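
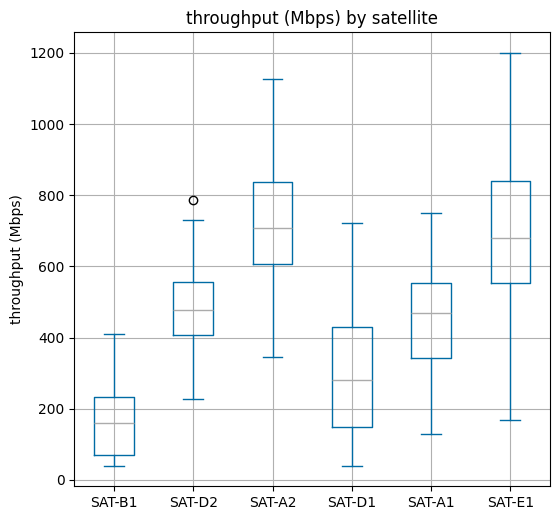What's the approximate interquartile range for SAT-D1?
Q3 ≈ 400, Q1 ≈ 100; IQR ≈ 300.

≈ 300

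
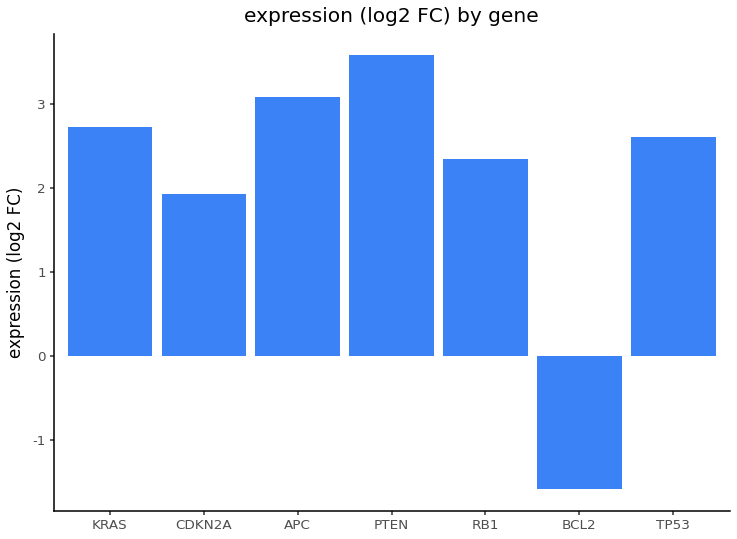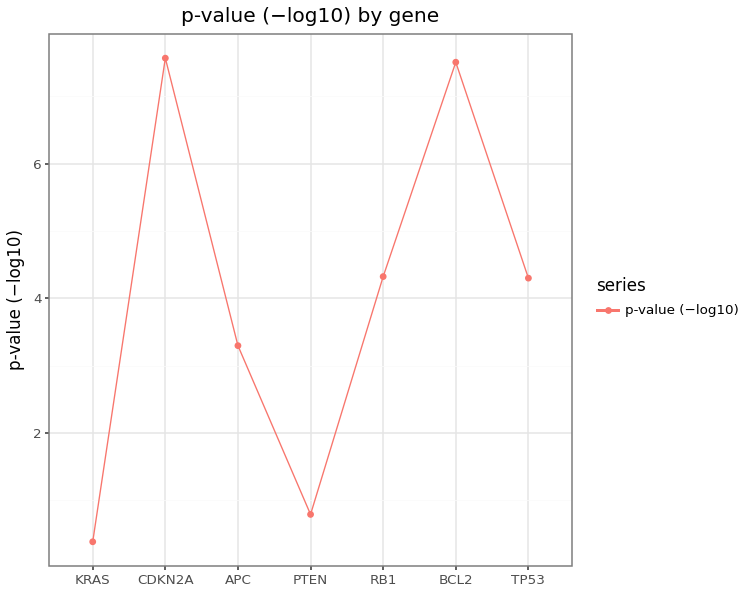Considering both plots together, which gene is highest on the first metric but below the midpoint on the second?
Chart 2 median p-value (−log10) ≈ 4; below-median genes: KRAS, APC, PTEN. Among those, PTEN has the highest expression (log2 FC) (≈ 3.5).

PTEN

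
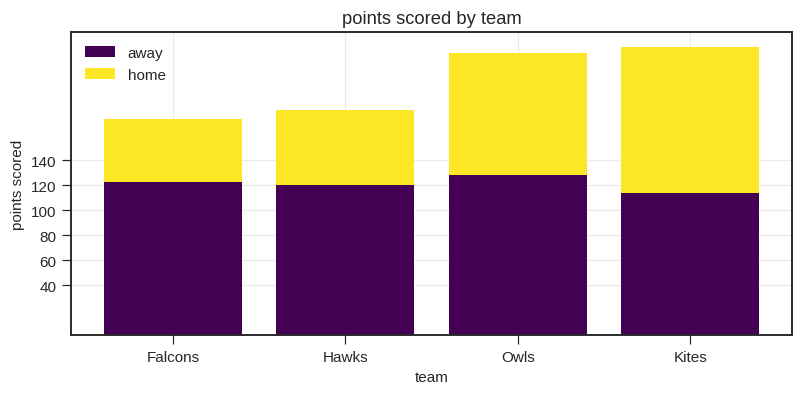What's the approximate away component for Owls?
≈ 120

away top ≈ 120, bottom ≈ 0; segment ≈ 120.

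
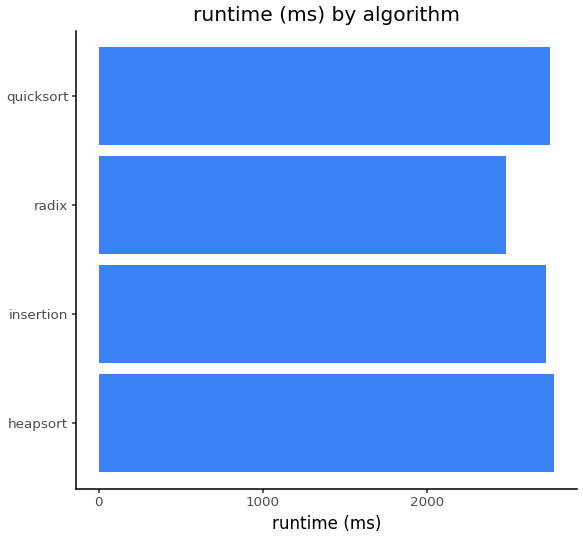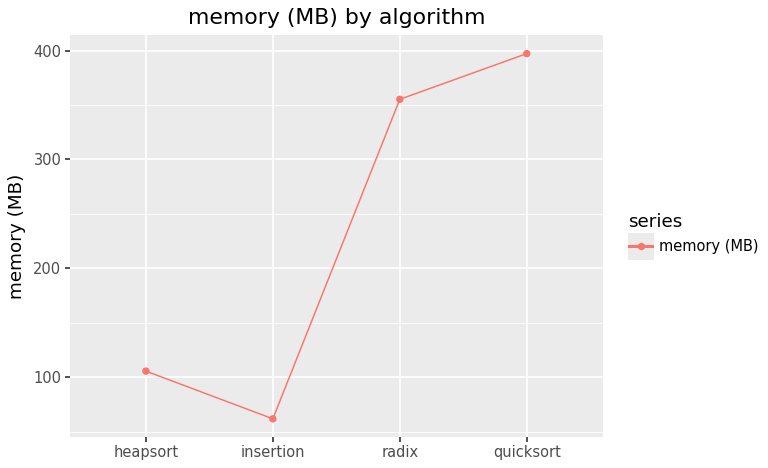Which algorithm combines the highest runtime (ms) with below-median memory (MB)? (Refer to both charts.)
heapsort

Chart 2 median memory (MB) ≈ 250; below-median algorithms: heapsort, insertion. Among those, heapsort has the highest runtime (ms) (≈ 3000).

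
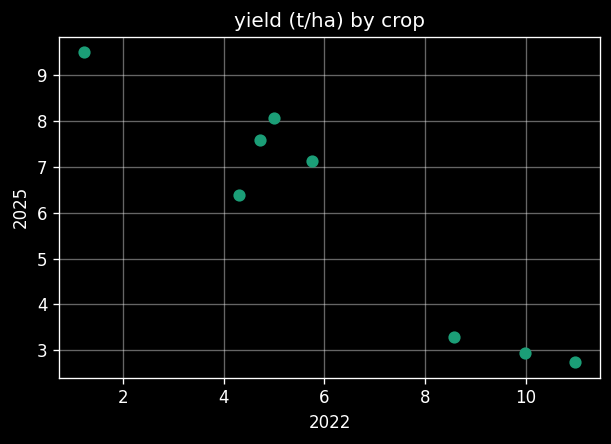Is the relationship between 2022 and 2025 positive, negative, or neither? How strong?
Points are negatively correlated; strong (|r| ≈ 1.0).

negative, strong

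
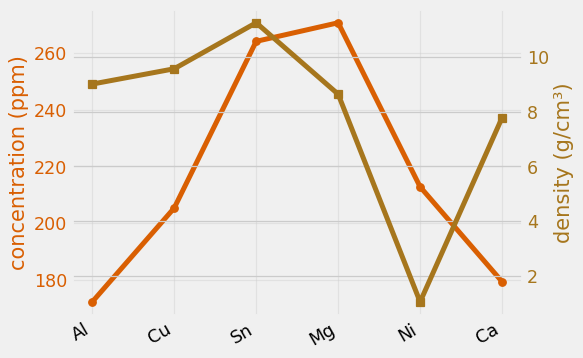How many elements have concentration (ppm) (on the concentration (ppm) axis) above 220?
2

Above 220: Sn, Mg.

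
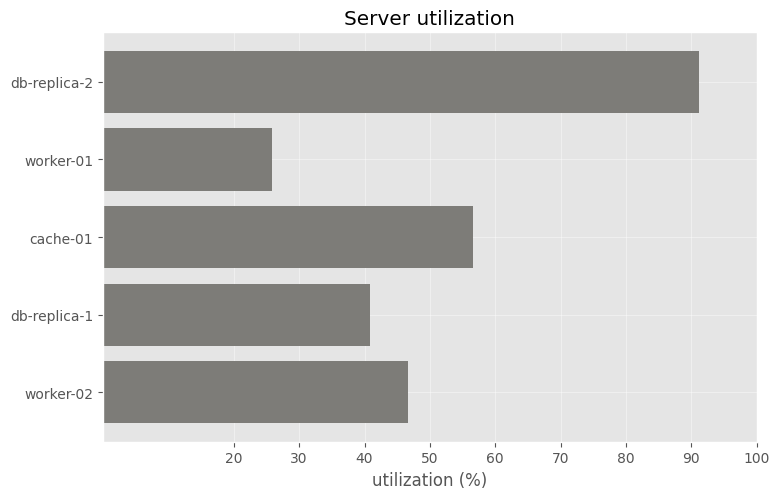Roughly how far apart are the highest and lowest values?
Max db-replica-2 ≈ 90, min worker-01 ≈ 30; range ≈ 60.

≈ 60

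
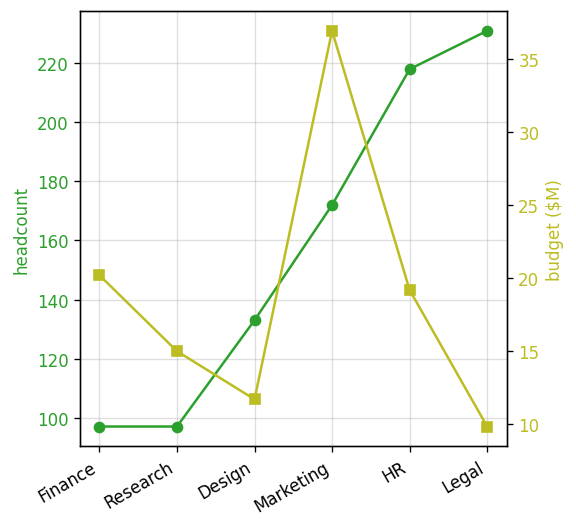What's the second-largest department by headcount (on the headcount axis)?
HR

Top 3 (on the headcount axis): Legal ≈ 240, HR ≈ 220, Marketing ≈ 180.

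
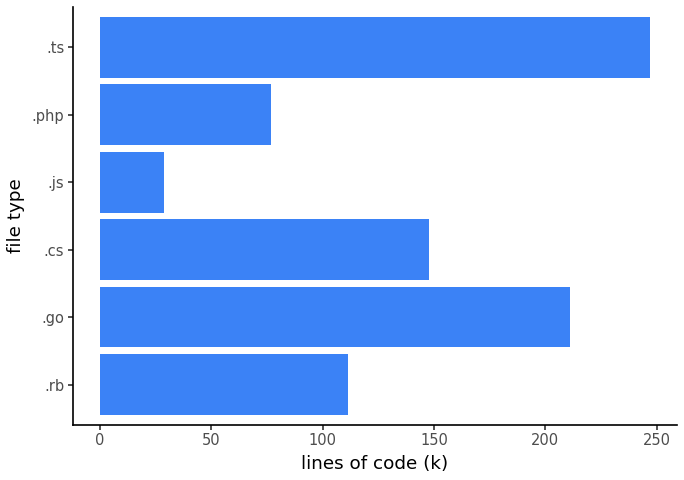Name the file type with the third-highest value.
.cs

Top 4: .ts ≈ 250, .go ≈ 200, .cs ≈ 150, .rb ≈ 100.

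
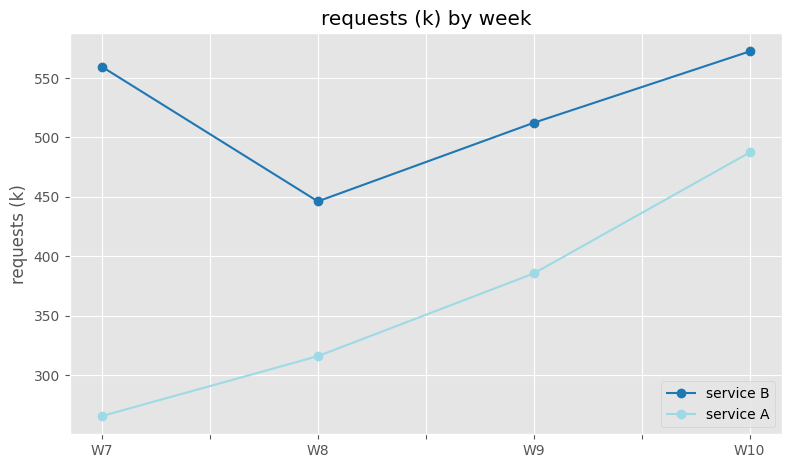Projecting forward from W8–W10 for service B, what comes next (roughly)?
Last three: 450, 500, 550 → slope ≈ 50/step → next ≈ 600.

≈ 600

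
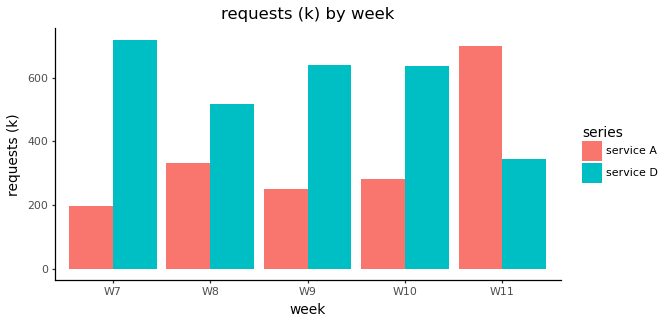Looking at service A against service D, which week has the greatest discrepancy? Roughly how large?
W7: service A ≈ 200, service D ≈ 700 → gap ≈ 500. Next-largest (W9) is only ≈ 300.

W7, ≈ 500 k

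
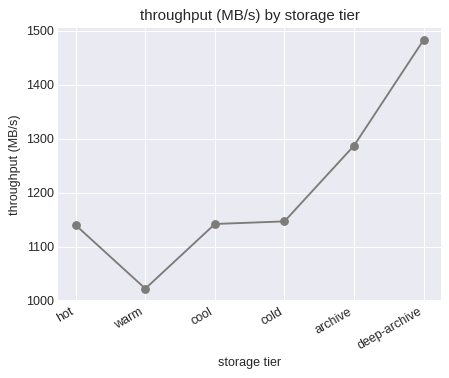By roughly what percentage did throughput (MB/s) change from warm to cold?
≈ +15%

warm ≈ 1000, cold ≈ 1150; (1150 − 1000) / 1000 ≈ +15%.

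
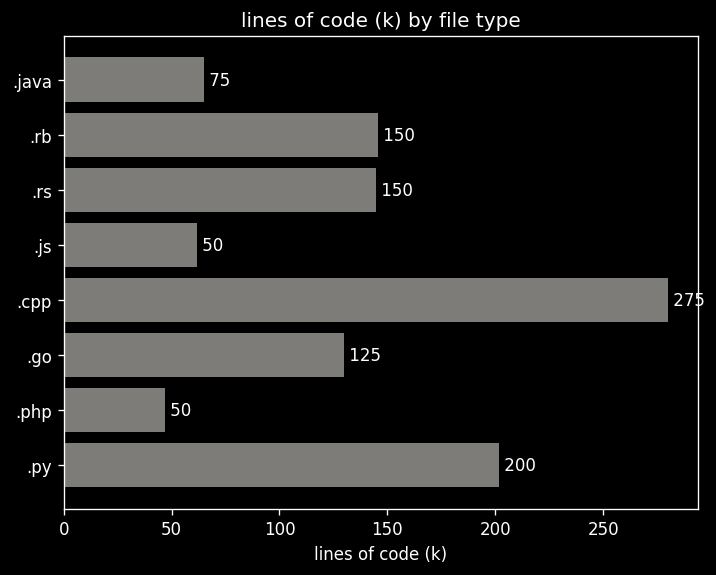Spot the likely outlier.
.cpp

.cpp ≈ 275; the rest sit between ≈ 50 and ≈ 200.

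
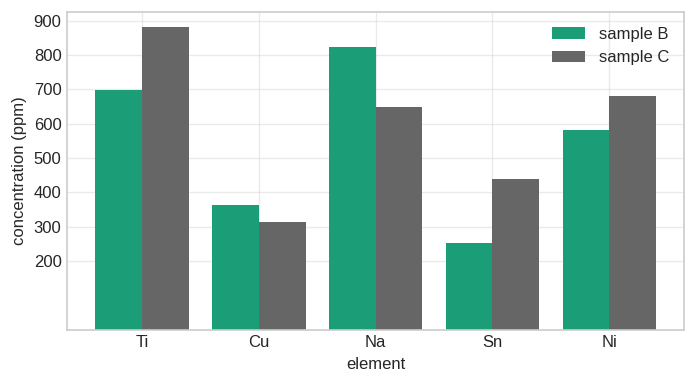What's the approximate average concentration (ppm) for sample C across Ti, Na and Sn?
≈ 633

(900 + 600 + 400) / 3 ≈ 633.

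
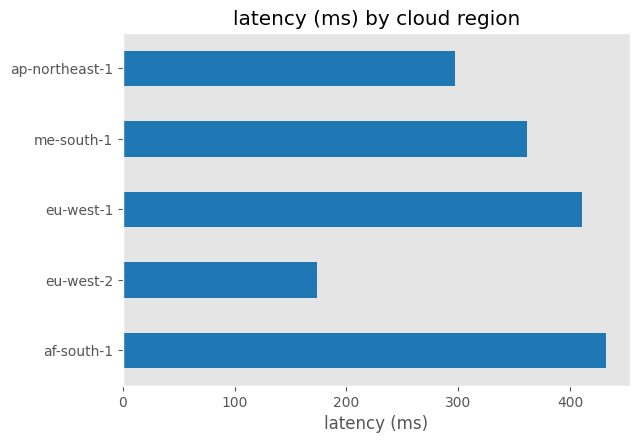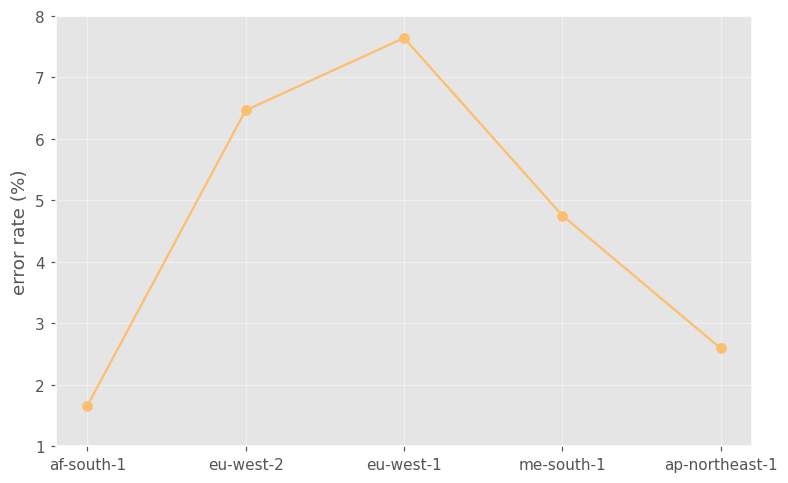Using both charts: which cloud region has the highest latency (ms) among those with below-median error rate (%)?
af-south-1

Chart 2 median error rate (%) ≈ 5; below-median cloud regions: af-south-1, ap-northeast-1. Among those, af-south-1 has the highest latency (ms) (≈ 450).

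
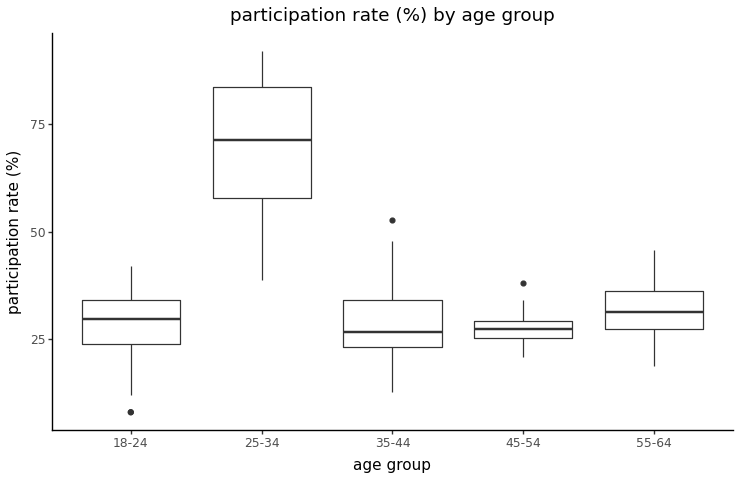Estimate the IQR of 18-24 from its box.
≈ 10

Q3 ≈ 35, Q1 ≈ 25; IQR ≈ 10.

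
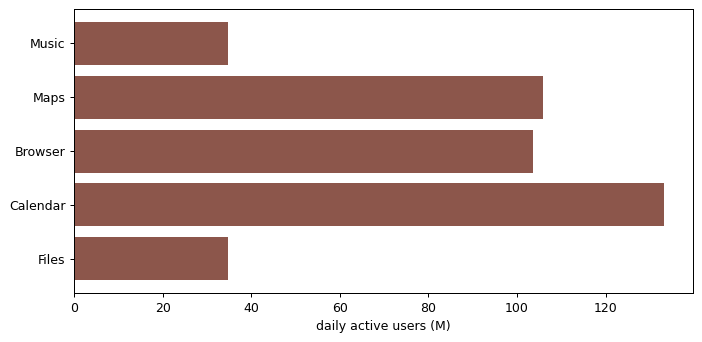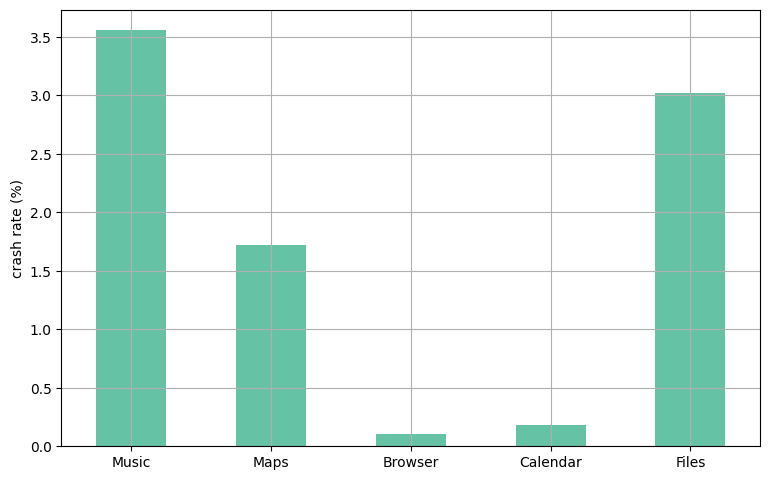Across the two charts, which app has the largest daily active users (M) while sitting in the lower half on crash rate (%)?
Calendar

Chart 2 median crash rate (%) ≈ 1.5; below-median apps: Browser, Calendar. Among those, Calendar has the highest daily active users (M) (≈ 140).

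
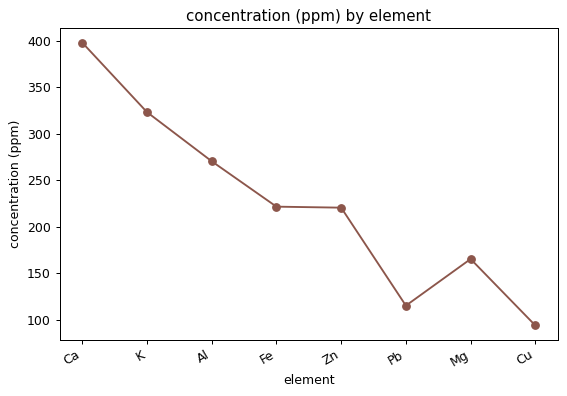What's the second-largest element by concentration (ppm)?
Top 3: Ca ≈ 400, K ≈ 300, Al ≈ 250.

K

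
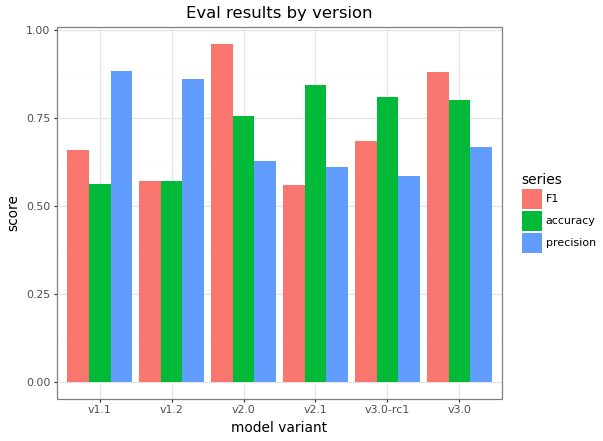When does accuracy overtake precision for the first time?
v1.2: accuracy ≈ 0.6 vs precision ≈ 0.9 (not yet); v2.0: accuracy ≈ 0.8 vs precision ≈ 0.6 (first crossover).

v2.0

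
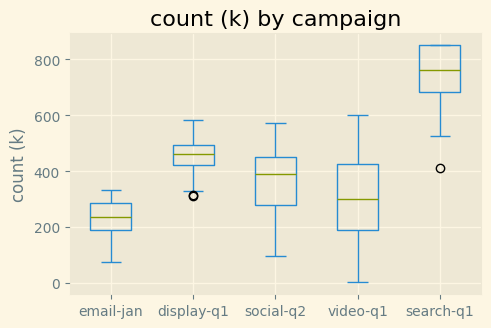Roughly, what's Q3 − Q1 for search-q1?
Q3 ≈ 850, Q1 ≈ 700; IQR ≈ 150.

≈ 150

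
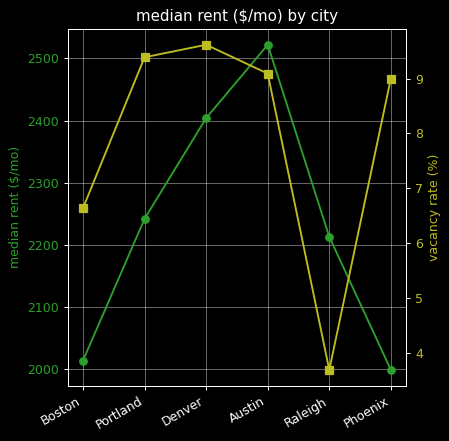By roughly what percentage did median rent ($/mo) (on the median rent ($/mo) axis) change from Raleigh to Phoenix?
≈ -9.1%

Raleigh ≈ 2200, Phoenix ≈ 2000; (2000 − 2200) / 2200 ≈ -9.1%.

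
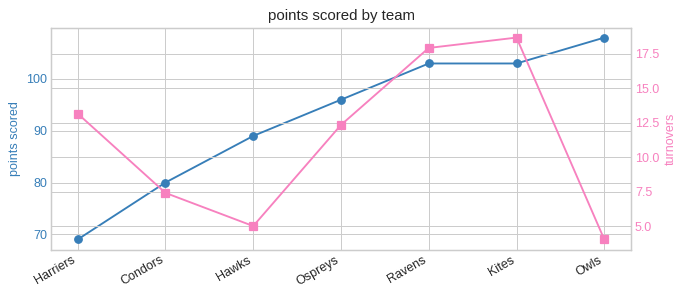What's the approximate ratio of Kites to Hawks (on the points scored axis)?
Kites ≈ 105, Hawks ≈ 90; 105/90 ≈ 1.17.

≈ 1.17×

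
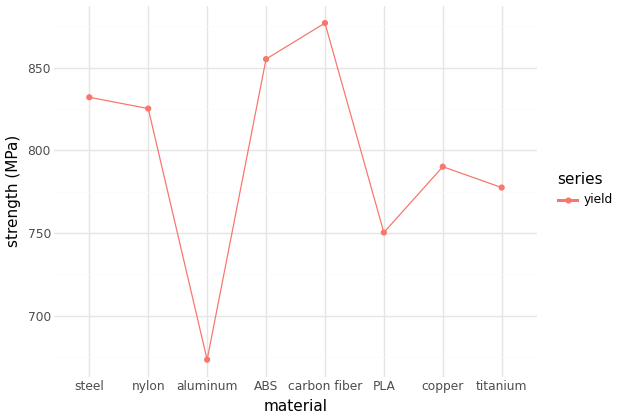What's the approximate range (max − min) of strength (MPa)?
Max carbon fiber ≈ 880, min aluminum ≈ 680; range ≈ 200.

≈ 200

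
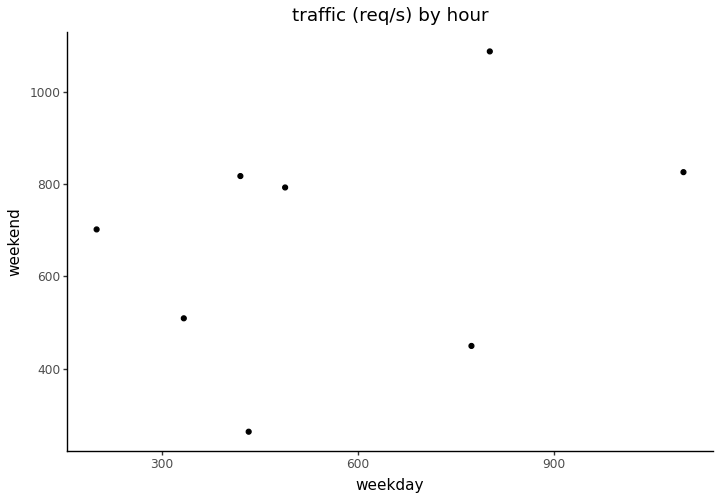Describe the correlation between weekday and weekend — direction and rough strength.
positive, weak

Points are positively correlated; weak (|r| ≈ 0.3).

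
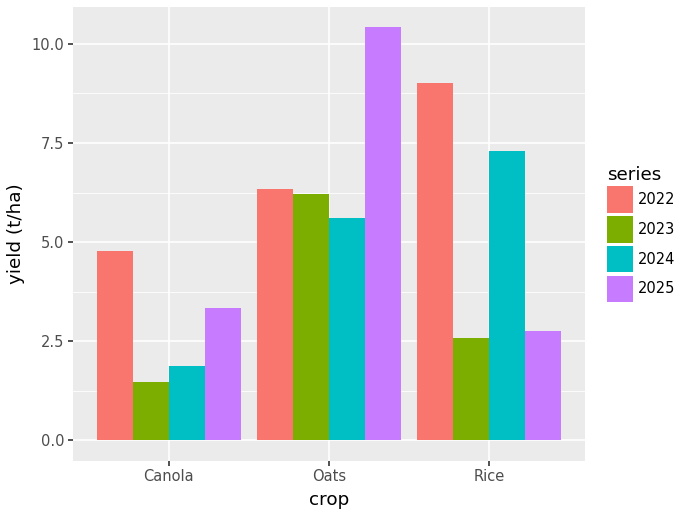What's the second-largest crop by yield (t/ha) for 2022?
Top 3 for 2022: Rice ≈ 9, Oats ≈ 6, Canola ≈ 5.

Oats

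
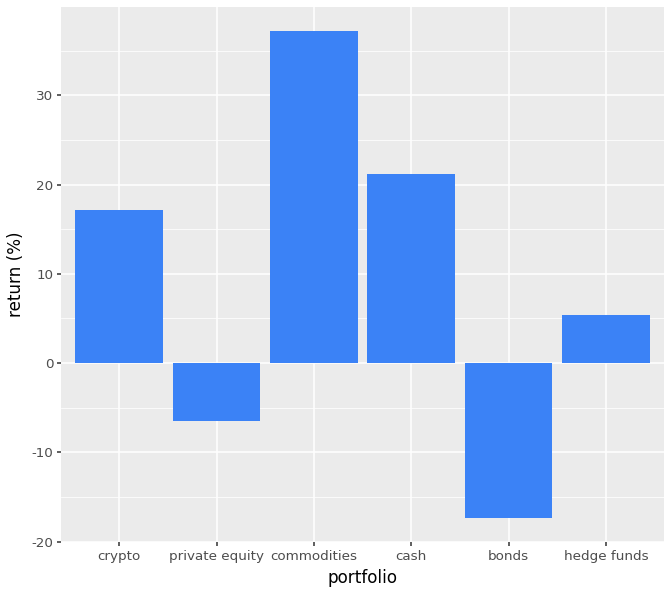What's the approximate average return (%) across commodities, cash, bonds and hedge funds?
(35 + 20 + -15 + 5) / 4 ≈ 11.

≈ 11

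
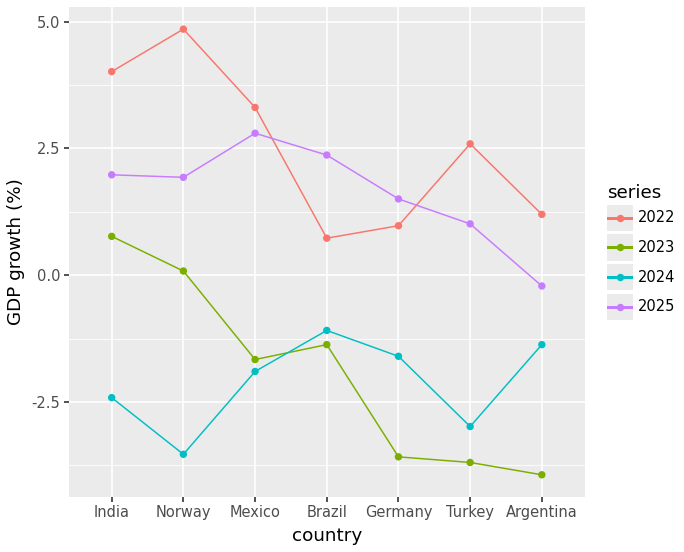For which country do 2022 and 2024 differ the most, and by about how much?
Norway: 2022 ≈ 5, 2024 ≈ -4 → gap ≈ 9. Next-largest (India) is only ≈ 6.

Norway, ≈ 9 %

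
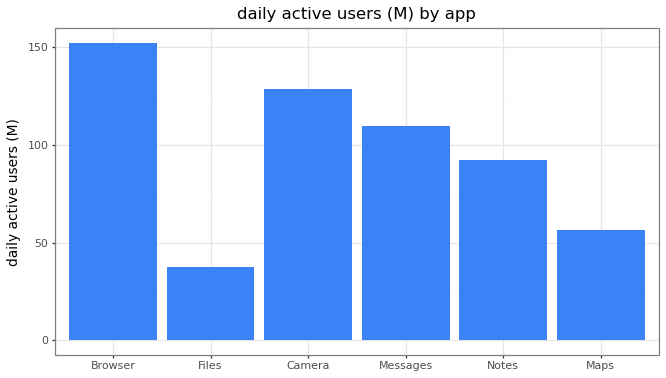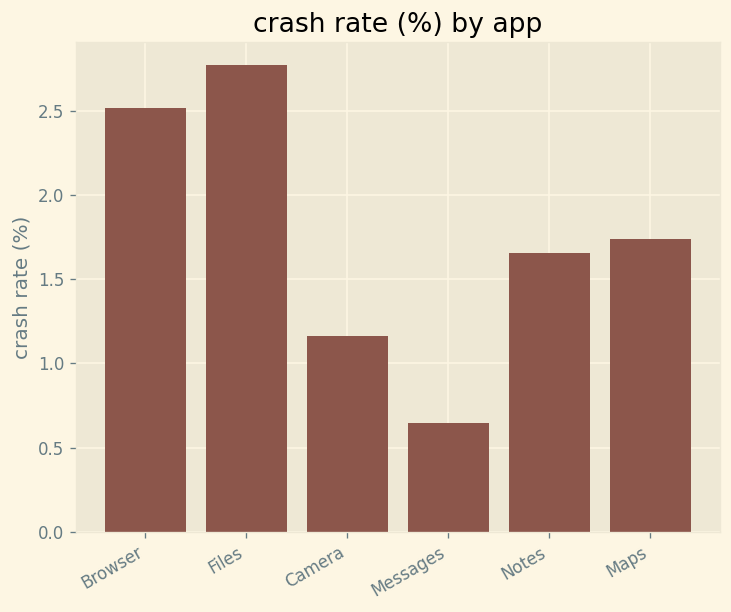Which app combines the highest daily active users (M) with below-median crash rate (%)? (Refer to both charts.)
Camera

Chart 2 median crash rate (%) ≈ 1.5; below-median apps: Camera, Messages, Notes. Among those, Camera has the highest daily active users (M) (≈ 120).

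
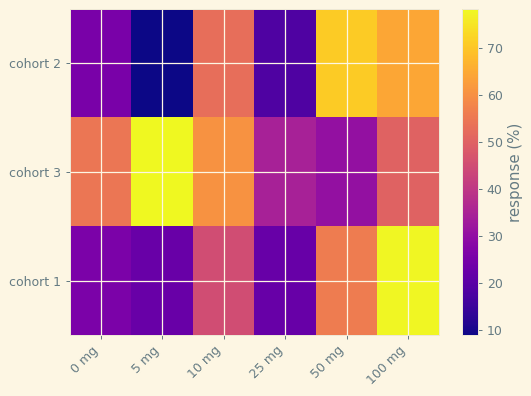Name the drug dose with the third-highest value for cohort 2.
Top 4 for cohort 2: 50 mg ≈ 70, 100 mg ≈ 60, 10 mg ≈ 50, 0 mg ≈ 30.

10 mg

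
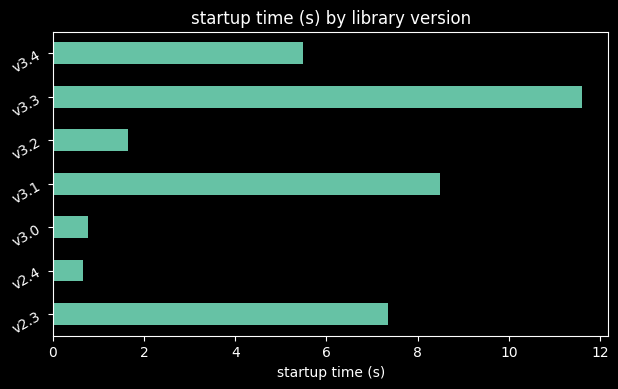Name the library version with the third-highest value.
Top 4: v3.3 ≈ 12, v3.1 ≈ 8, v2.3 ≈ 7, v3.4 ≈ 5.

v2.3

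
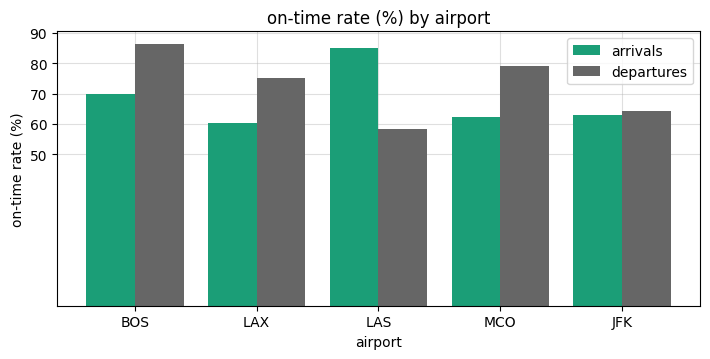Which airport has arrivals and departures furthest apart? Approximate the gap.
LAS: arrivals ≈ 90, departures ≈ 60 → gap ≈ 30. Next-largest (MCO) is only ≈ 20.

LAS, ≈ 30 %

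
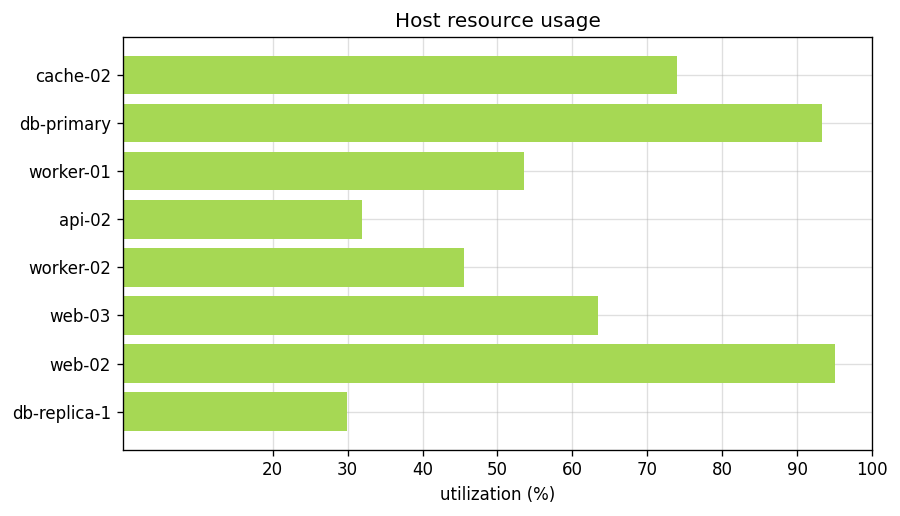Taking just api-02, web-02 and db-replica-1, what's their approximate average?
≈ 50

(30 + 90 + 30) / 3 ≈ 50.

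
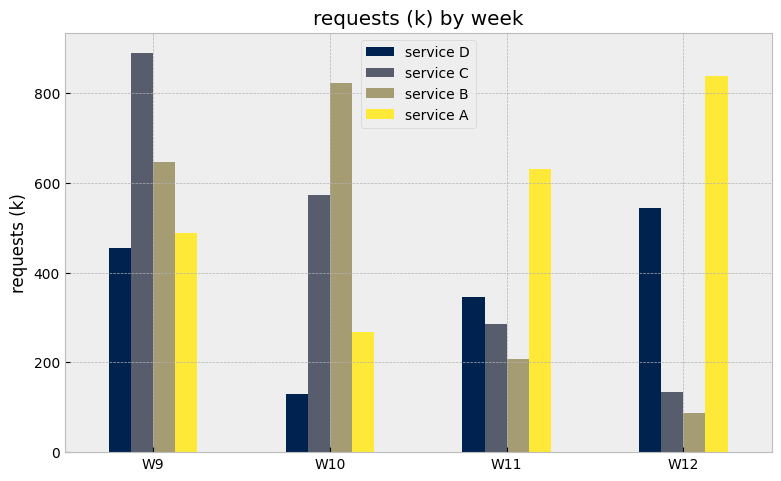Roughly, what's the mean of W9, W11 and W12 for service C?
(900 + 300 + 100) / 3 ≈ 433.

≈ 433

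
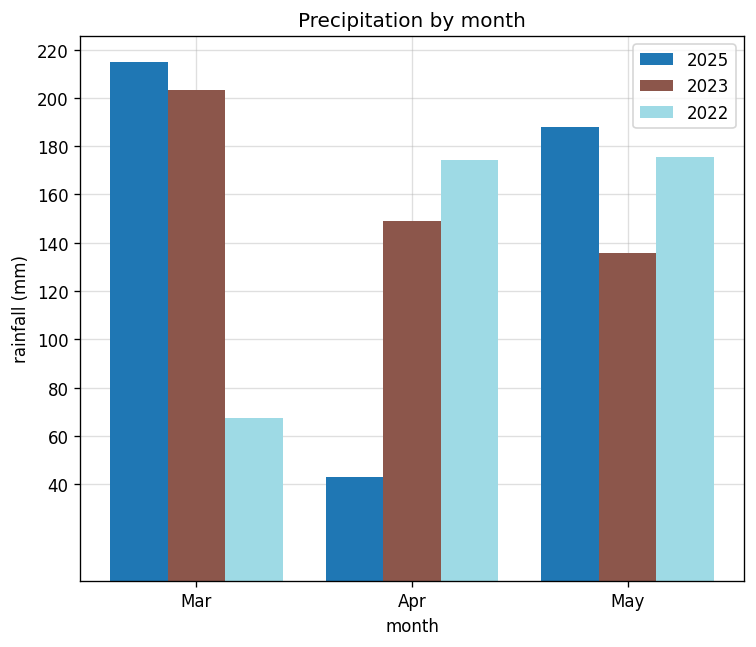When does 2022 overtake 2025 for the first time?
Apr

Mar: 2022 ≈ 60 vs 2025 ≈ 220 (not yet); Apr: 2022 ≈ 180 vs 2025 ≈ 40 (first crossover).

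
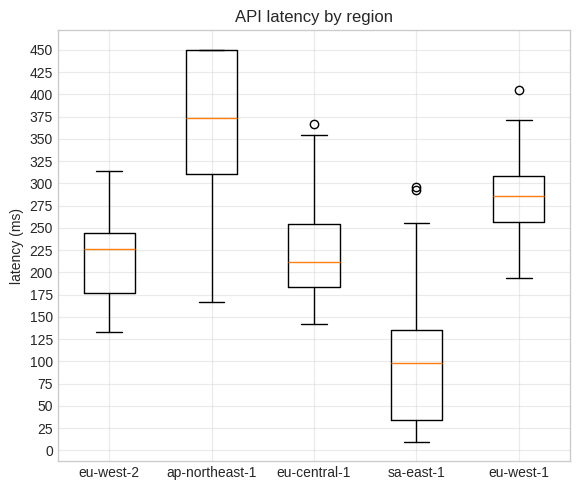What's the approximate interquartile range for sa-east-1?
≈ 100

Q3 ≈ 125, Q1 ≈ 25; IQR ≈ 100.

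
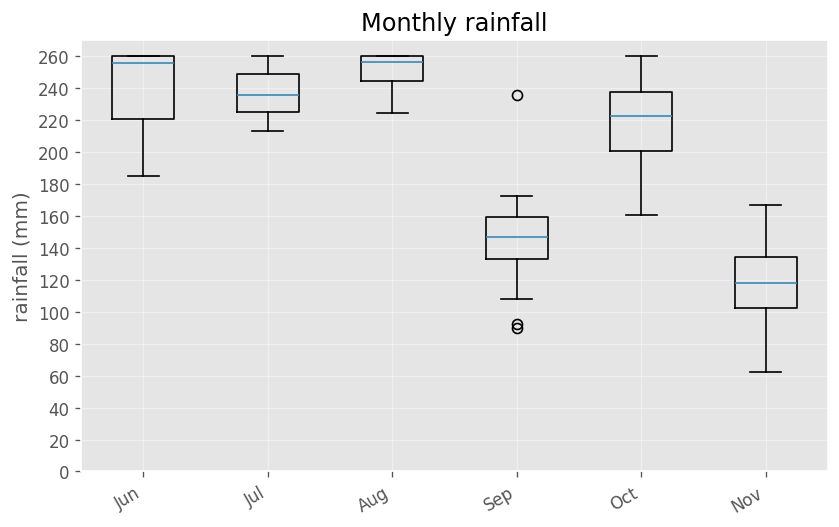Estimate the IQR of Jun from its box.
Q3 ≈ 260, Q1 ≈ 220; IQR ≈ 40.

≈ 40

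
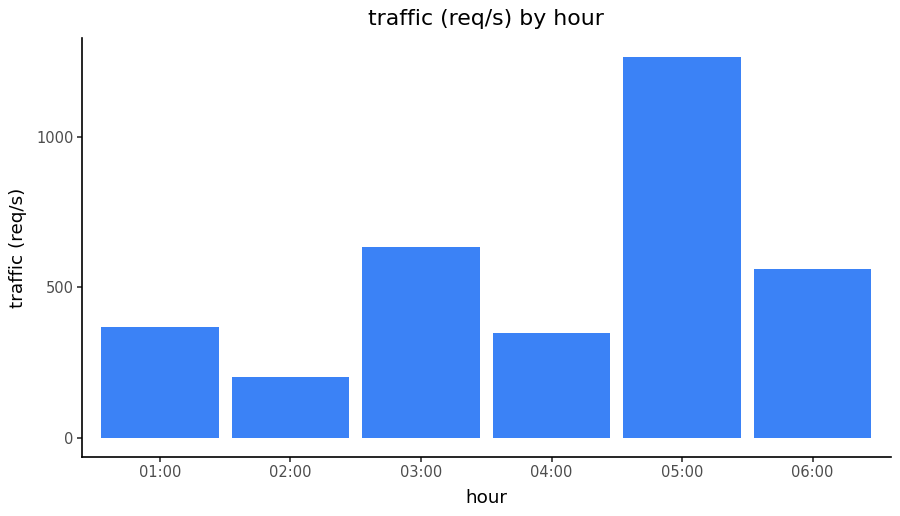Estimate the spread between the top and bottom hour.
≈ 1000

Max 05:00 ≈ 1200, min 02:00 ≈ 200; range ≈ 1000.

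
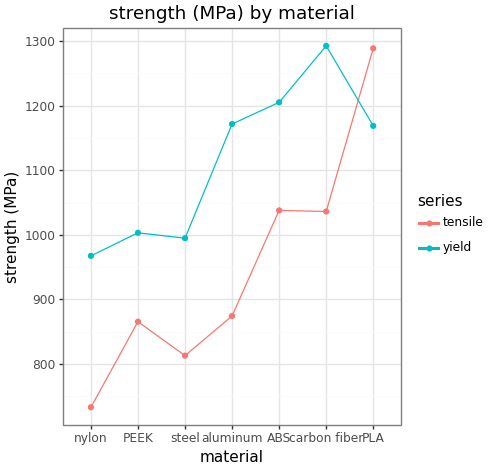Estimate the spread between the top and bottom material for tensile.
≈ 550

Max PLA ≈ 1300, min nylon ≈ 750; range ≈ 550.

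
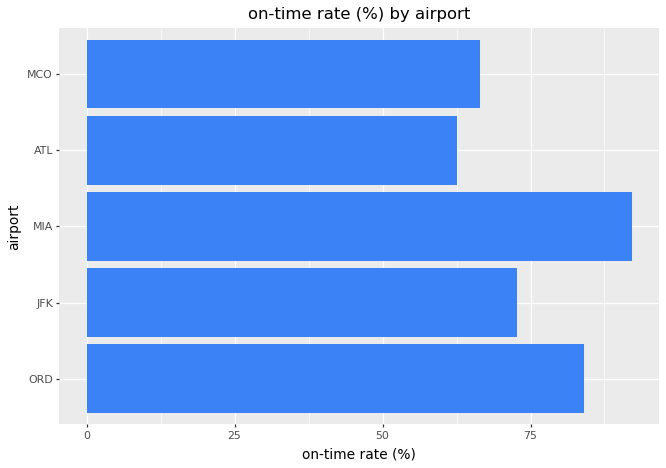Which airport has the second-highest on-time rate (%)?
ORD

Top 3: MIA ≈ 90, ORD ≈ 80, JFK ≈ 70.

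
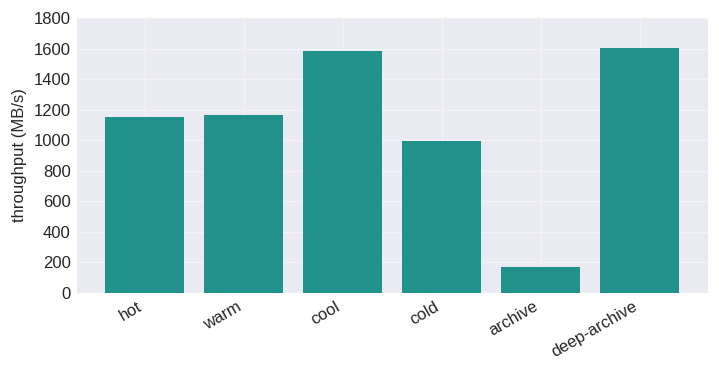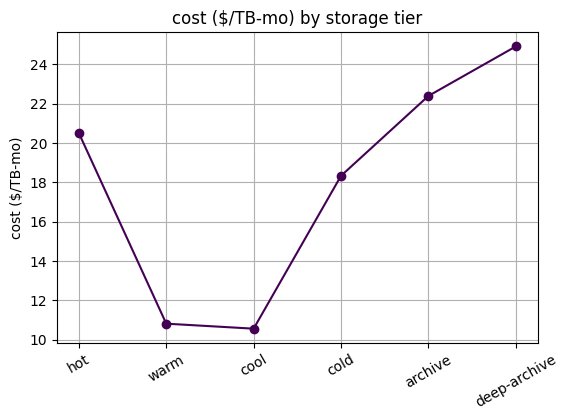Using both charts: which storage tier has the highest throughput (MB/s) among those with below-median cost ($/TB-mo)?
Chart 2 median cost ($/TB-mo) ≈ 20; below-median storage tiers: warm, cool, cold. Among those, cool has the highest throughput (MB/s) (≈ 1600).

cool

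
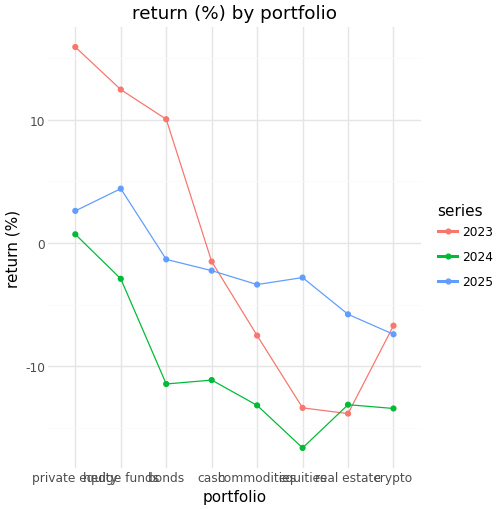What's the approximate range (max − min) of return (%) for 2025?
Max hedge funds ≈ 5, min crypto ≈ -5; range ≈ 10.

≈ 10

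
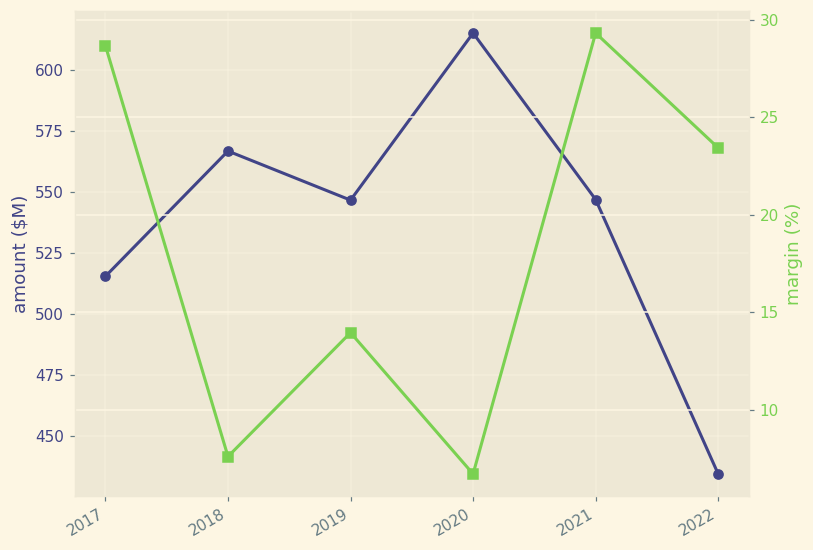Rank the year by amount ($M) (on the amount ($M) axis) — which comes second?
Top 3 (on the amount ($M) axis): 2020 ≈ 620, 2018 ≈ 560, 2021 ≈ 540.

2018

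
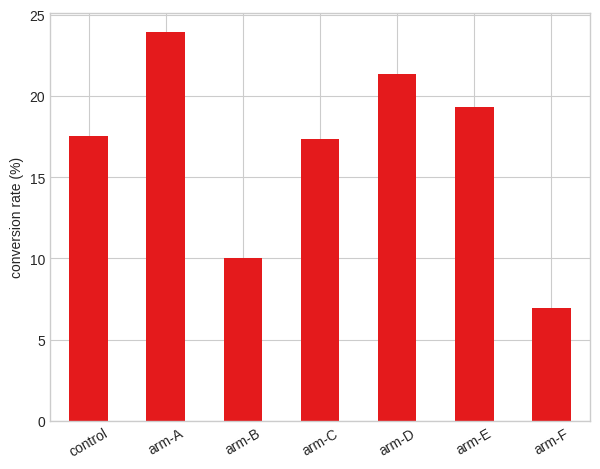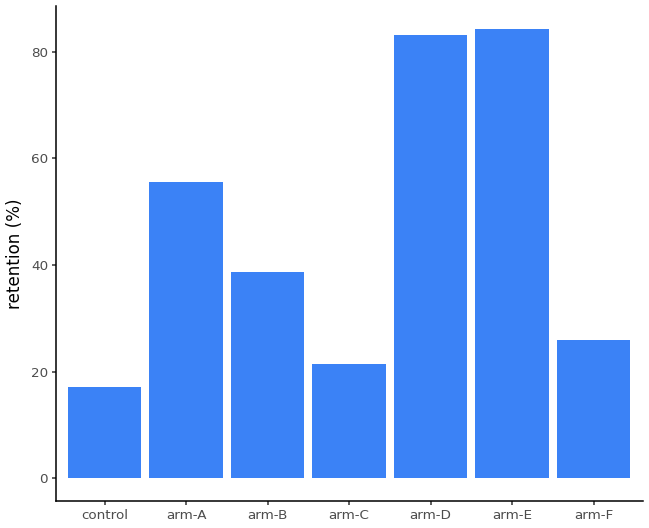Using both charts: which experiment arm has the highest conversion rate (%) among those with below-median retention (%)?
Chart 2 median retention (%) ≈ 40; below-median experiment arms: control, arm-C, arm-F. Among those, control has the highest conversion rate (%) (≈ 20).

control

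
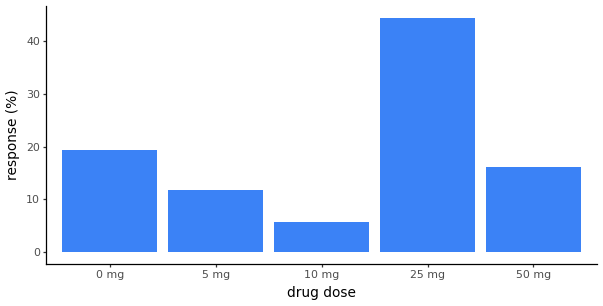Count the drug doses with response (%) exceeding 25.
1

Above 25: 25 mg.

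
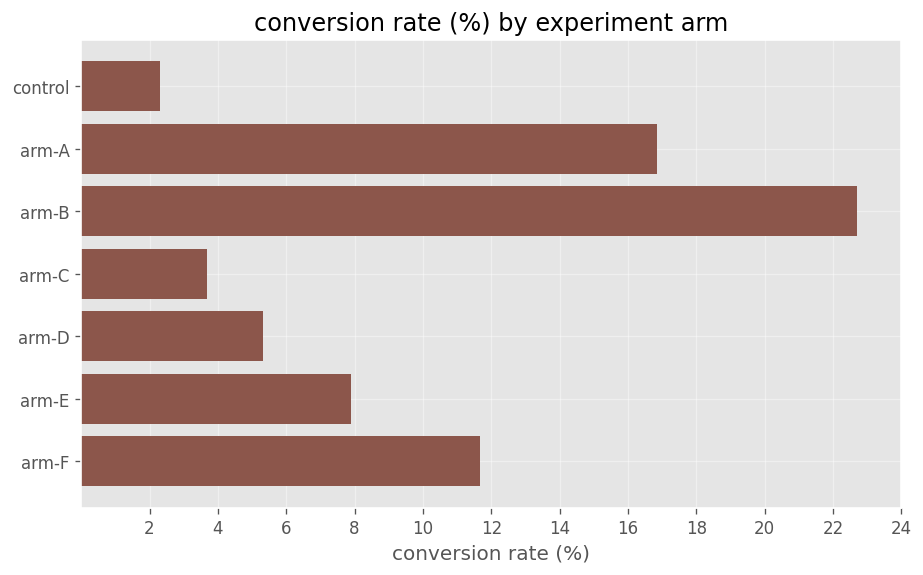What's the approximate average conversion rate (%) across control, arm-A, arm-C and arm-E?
(2 + 16 + 4 + 8) / 4 ≈ 8.

≈ 8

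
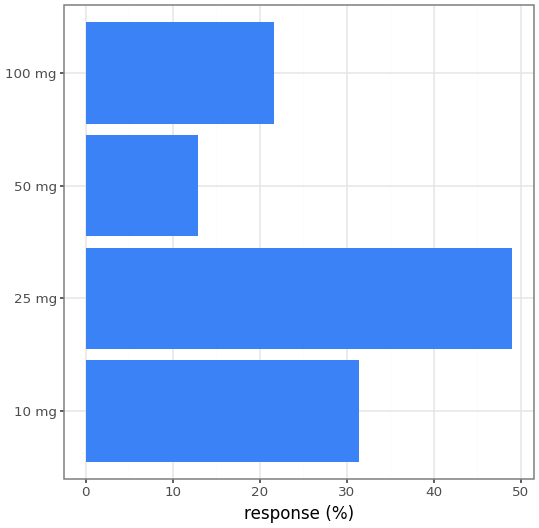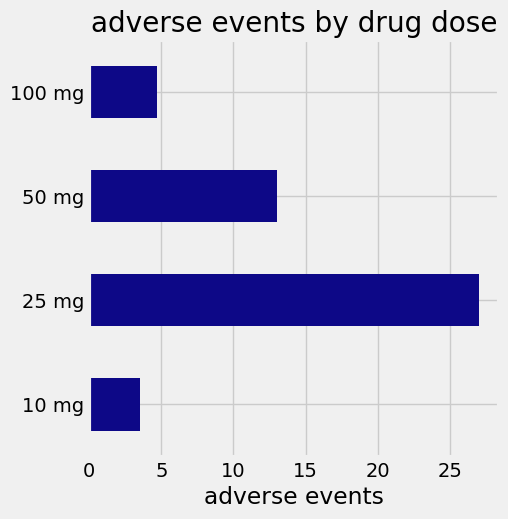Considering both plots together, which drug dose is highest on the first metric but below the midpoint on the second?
Chart 2 median adverse events ≈ 10; below-median drug doses: 10 mg, 100 mg. Among those, 10 mg has the highest response (%) (≈ 30).

10 mg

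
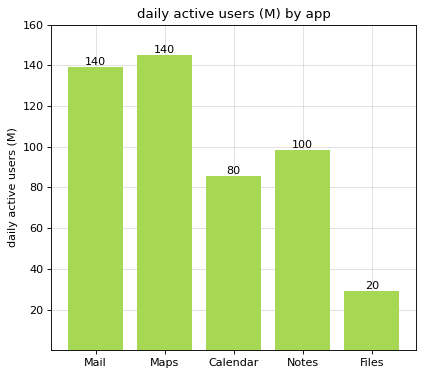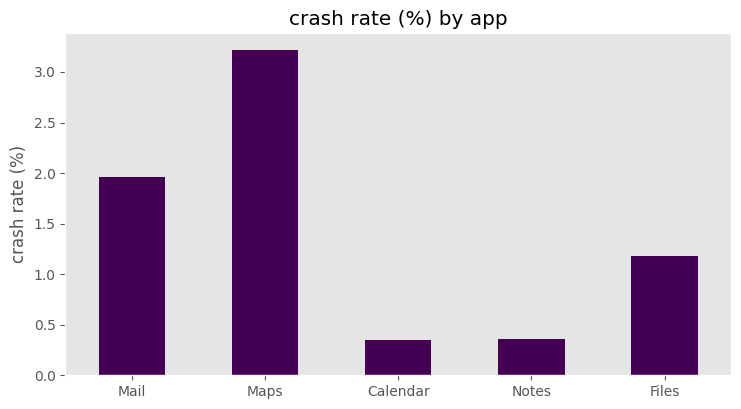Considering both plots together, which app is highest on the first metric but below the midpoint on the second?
Notes

Chart 2 median crash rate (%) ≈ 1; below-median apps: Calendar, Notes. Among those, Notes has the highest daily active users (M) (≈ 100).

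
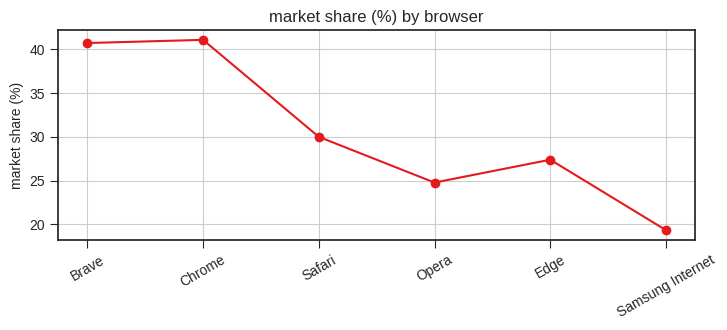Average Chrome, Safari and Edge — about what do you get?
(42 + 30 + 28) / 3 ≈ 33.

≈ 33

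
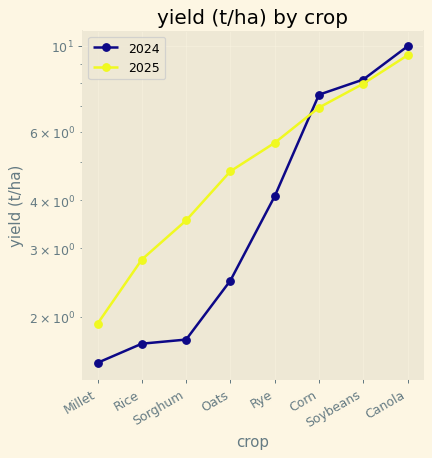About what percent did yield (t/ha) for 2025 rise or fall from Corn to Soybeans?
Corn ≈ 7, Soybeans ≈ 8; (8 − 7) / 7 ≈ +14.3%.

≈ +14.3%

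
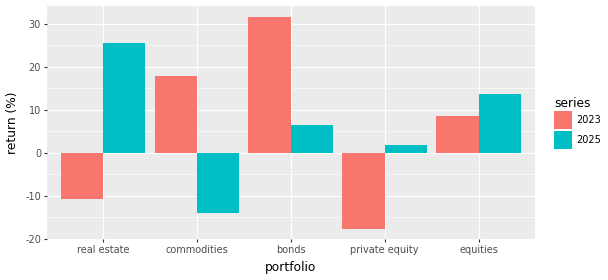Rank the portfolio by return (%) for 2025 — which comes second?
equities

Top 3 for 2025: real estate ≈ 25, equities ≈ 15, bonds ≈ 5.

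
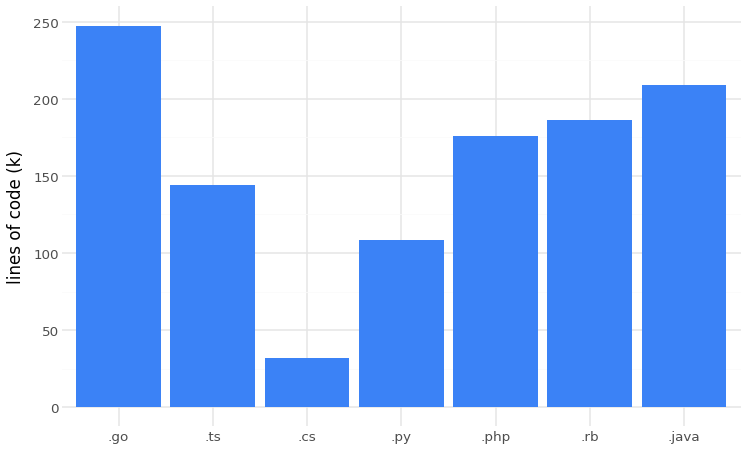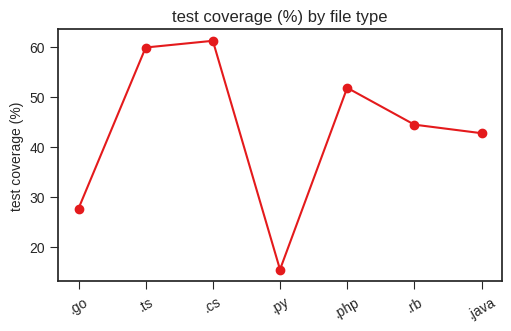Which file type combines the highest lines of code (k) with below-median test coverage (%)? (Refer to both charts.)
Chart 2 median test coverage (%) ≈ 40; below-median file types: .go, .py, .java. Among those, .go has the highest lines of code (k) (≈ 250).

.go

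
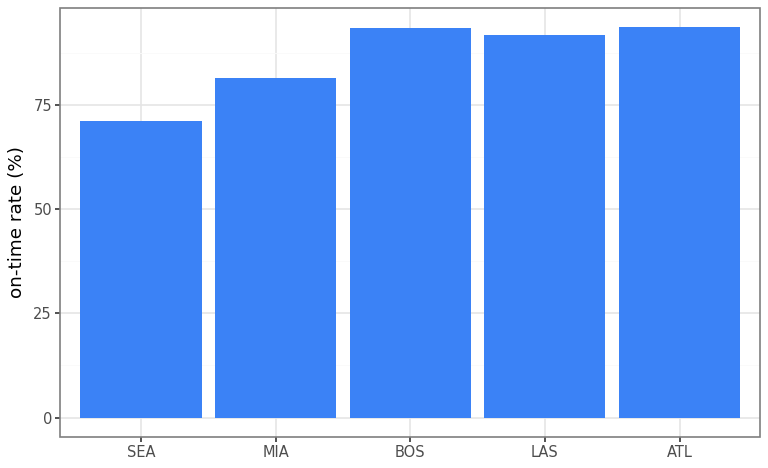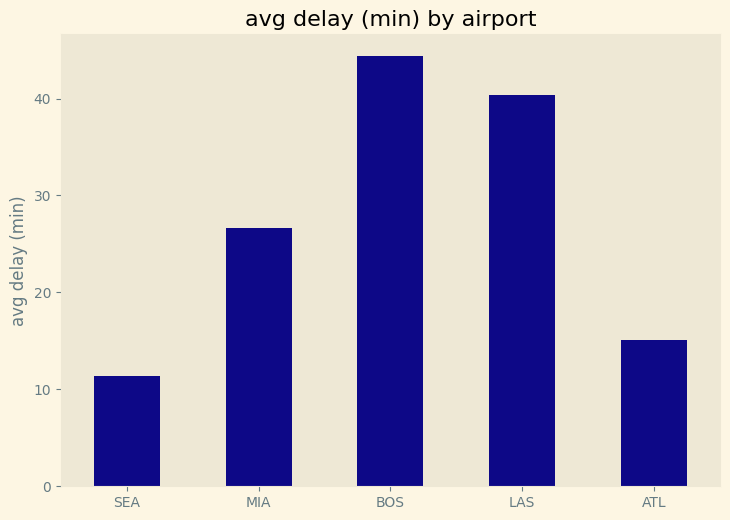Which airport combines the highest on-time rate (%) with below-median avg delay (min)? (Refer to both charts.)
Chart 2 median avg delay (min) ≈ 25; below-median airports: SEA, ATL. Among those, ATL has the highest on-time rate (%) (≈ 90).

ATL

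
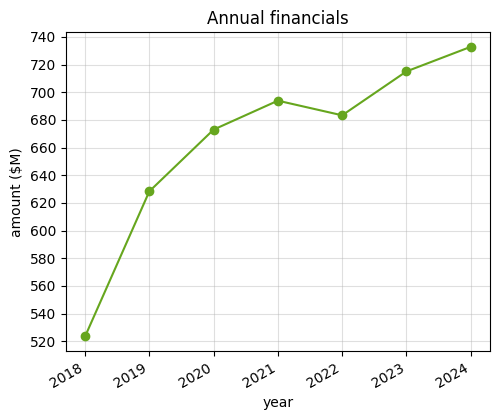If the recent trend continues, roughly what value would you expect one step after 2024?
Last three: 680, 720, 740 → slope ≈ 30/step → next ≈ 770.

≈ 770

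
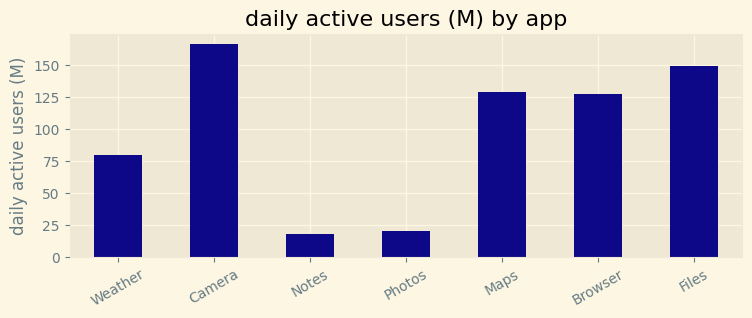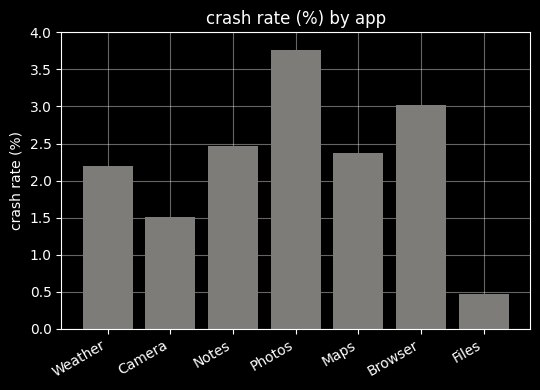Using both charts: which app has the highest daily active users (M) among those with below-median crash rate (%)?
Chart 2 median crash rate (%) ≈ 2.5; below-median apps: Weather, Camera, Files. Among those, Camera has the highest daily active users (M) (≈ 160).

Camera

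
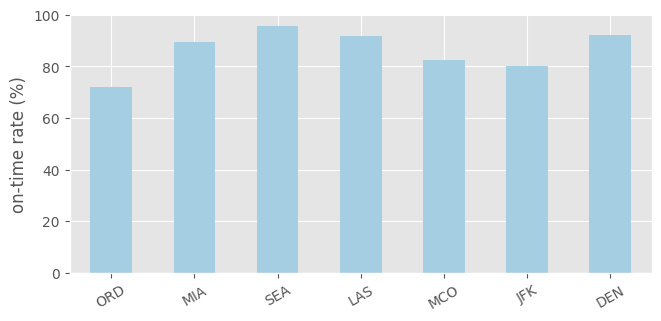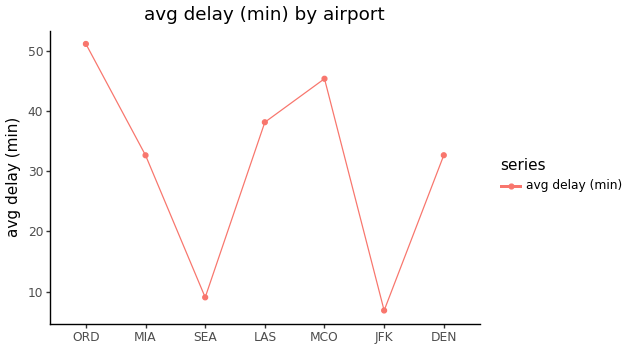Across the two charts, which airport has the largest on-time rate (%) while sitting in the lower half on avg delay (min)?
SEA

Chart 2 median avg delay (min) ≈ 35; below-median airports: MIA, SEA, JFK. Among those, SEA has the highest on-time rate (%) (≈ 100).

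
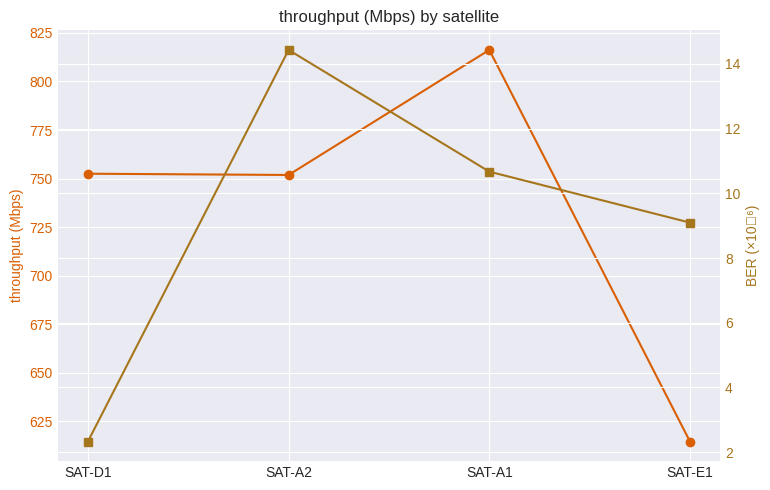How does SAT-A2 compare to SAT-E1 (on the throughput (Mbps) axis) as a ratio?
SAT-A2 ≈ 760, SAT-E1 ≈ 620; 760/620 ≈ 1.23.

≈ 1.23×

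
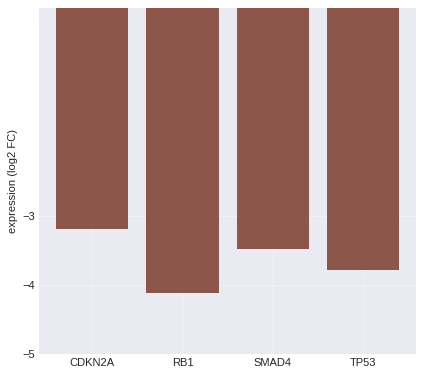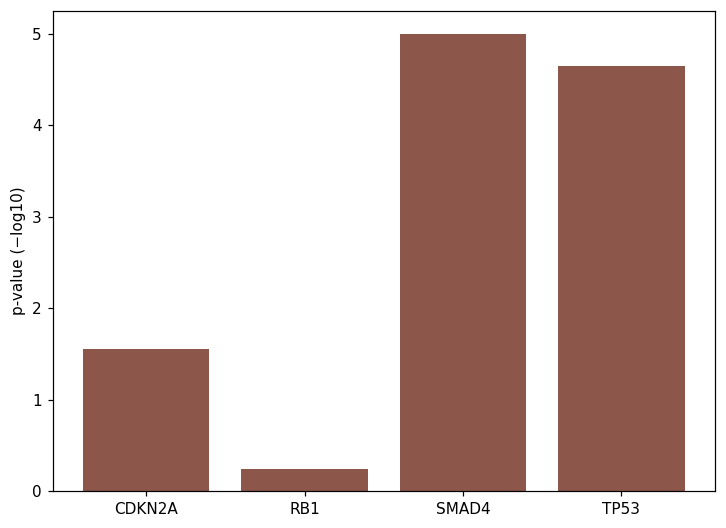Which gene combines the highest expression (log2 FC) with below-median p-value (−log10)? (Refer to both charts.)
CDKN2A

Chart 2 median p-value (−log10) ≈ 3; below-median genes: CDKN2A, RB1. Among those, CDKN2A has the highest expression (log2 FC) (≈ -3).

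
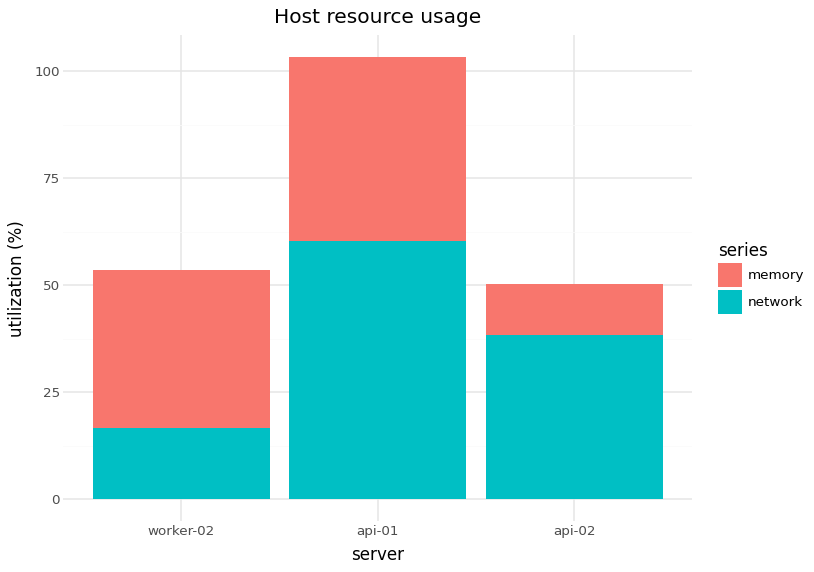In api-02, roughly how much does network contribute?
≈ 40

network top ≈ 40, bottom ≈ 0; segment ≈ 40.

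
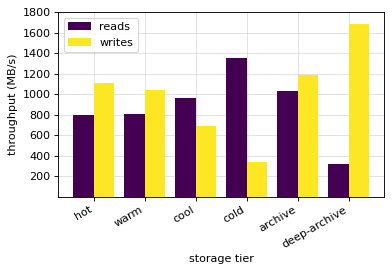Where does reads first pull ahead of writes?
cool

warm: reads ≈ 800 vs writes ≈ 1000 (not yet); cool: reads ≈ 1000 vs writes ≈ 600 (first crossover).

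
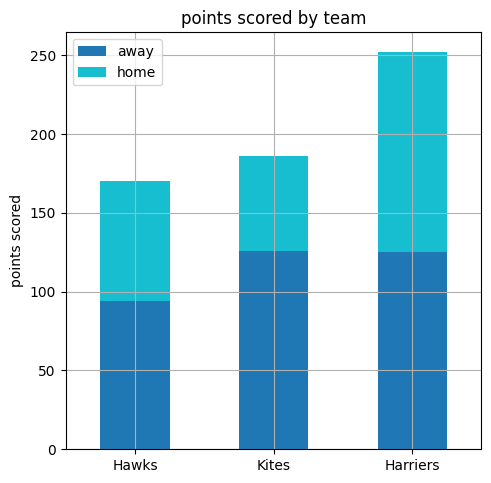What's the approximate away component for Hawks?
away top ≈ 100, bottom ≈ 0; segment ≈ 100.

≈ 100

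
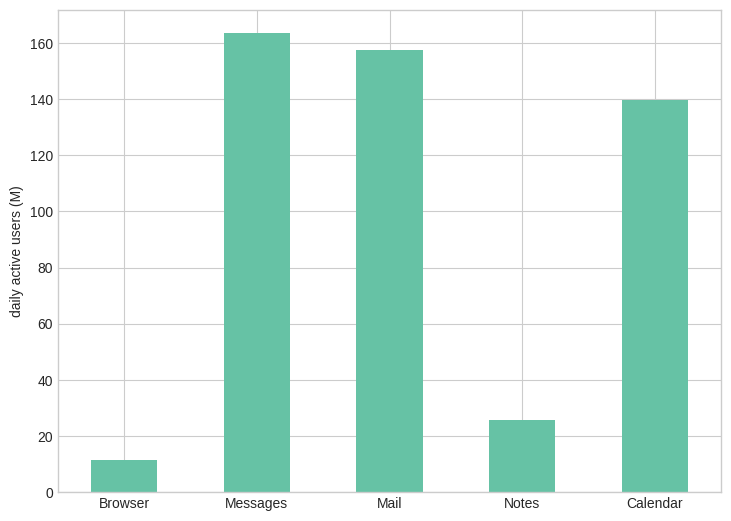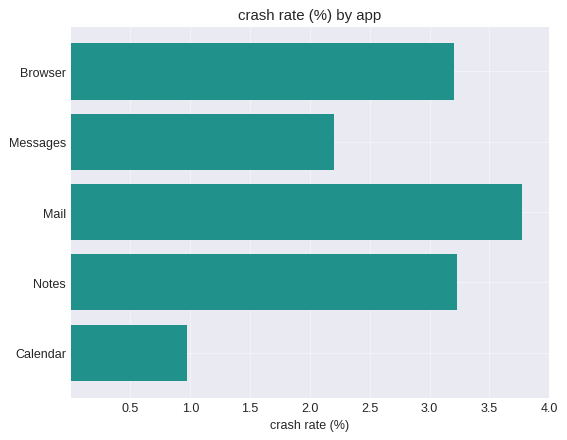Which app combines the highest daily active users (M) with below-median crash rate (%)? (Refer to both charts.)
Chart 2 median crash rate (%) ≈ 3; below-median apps: Messages, Calendar. Among those, Messages has the highest daily active users (M) (≈ 160).

Messages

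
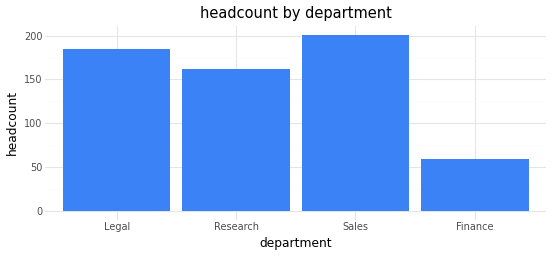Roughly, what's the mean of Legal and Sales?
≈ 190

(180 + 200) / 2 ≈ 190.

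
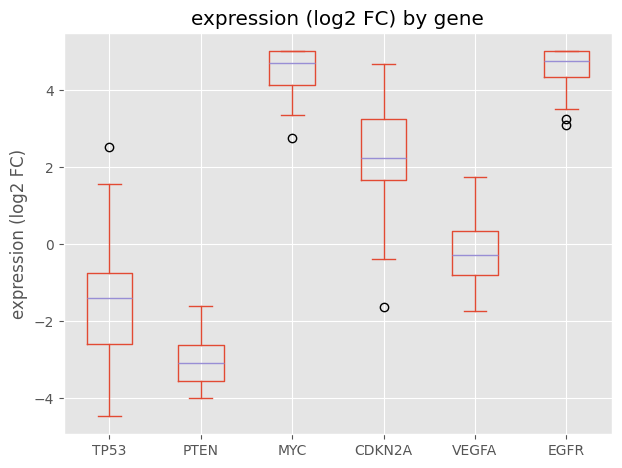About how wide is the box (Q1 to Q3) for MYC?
Q3 ≈ 5, Q1 ≈ 4; IQR ≈ 1.

≈ 1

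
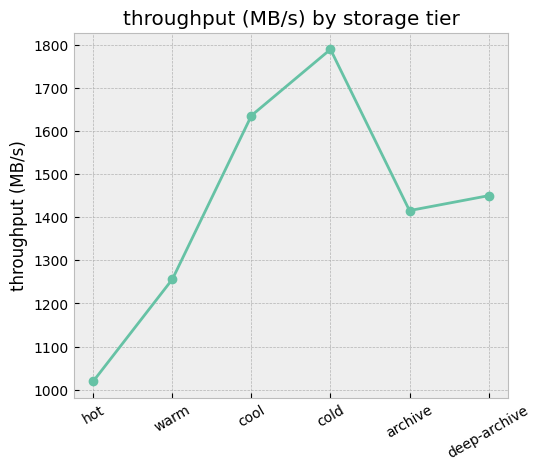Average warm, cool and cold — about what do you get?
(1300 + 1600 + 1800) / 3 ≈ 1567.

≈ 1567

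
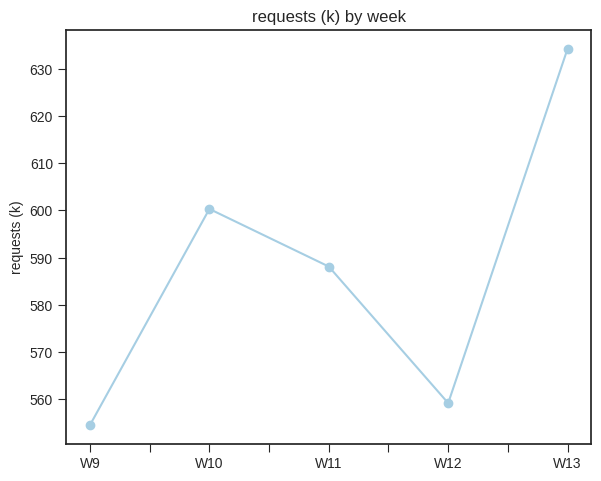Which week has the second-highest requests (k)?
W10

Top 3: W13 ≈ 630, W10 ≈ 600, W11 ≈ 590.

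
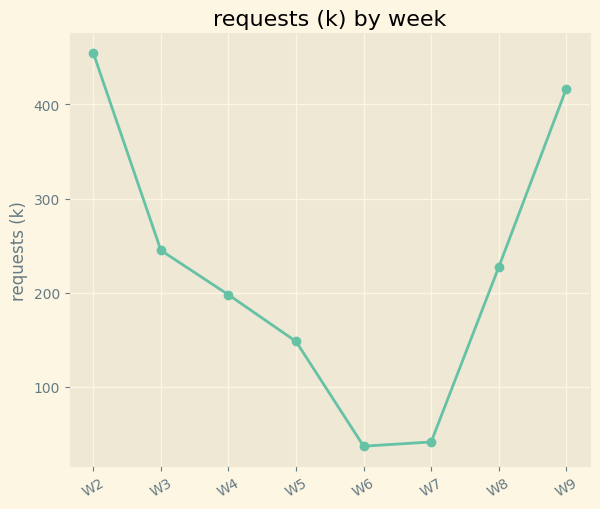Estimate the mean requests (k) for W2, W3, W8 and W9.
≈ 338

(450 + 250 + 250 + 400) / 4 ≈ 338.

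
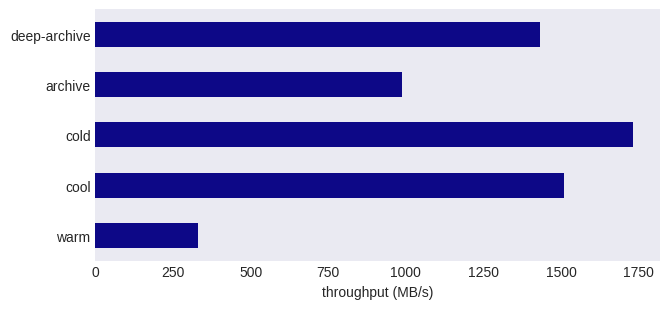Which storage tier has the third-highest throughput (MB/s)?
Top 4: cold ≈ 1800, cool ≈ 1600, deep-archive ≈ 1400, archive ≈ 1000.

deep-archive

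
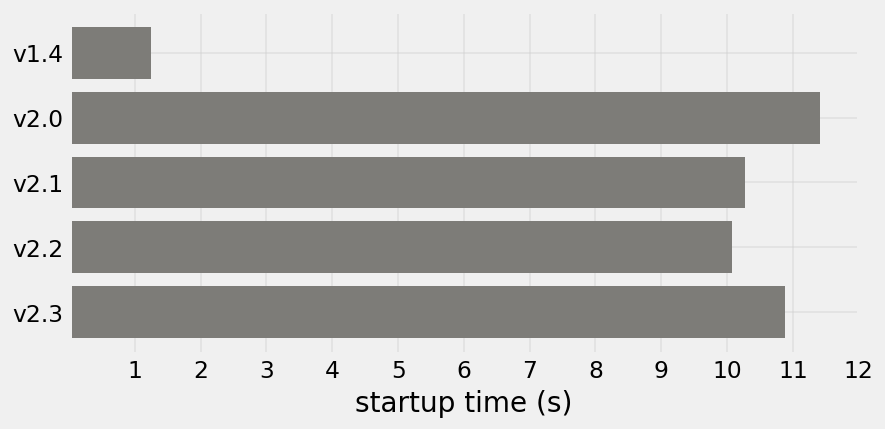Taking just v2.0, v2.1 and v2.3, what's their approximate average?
(11 + 10 + 11) / 3 ≈ 11.

≈ 11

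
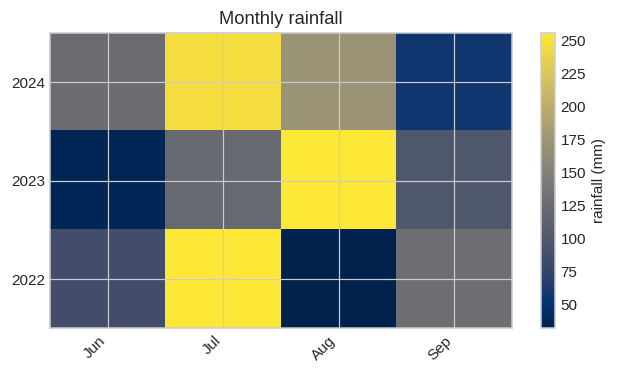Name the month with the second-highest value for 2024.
Aug

Top 3 for 2024: Jul ≈ 240, Aug ≈ 180, Jun ≈ 120.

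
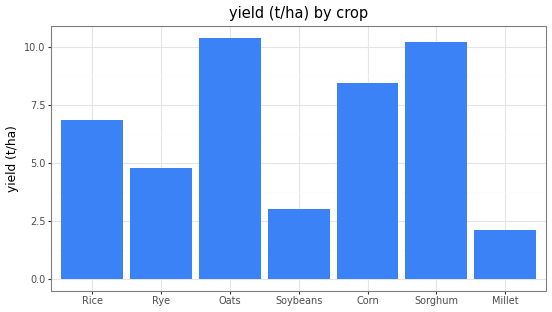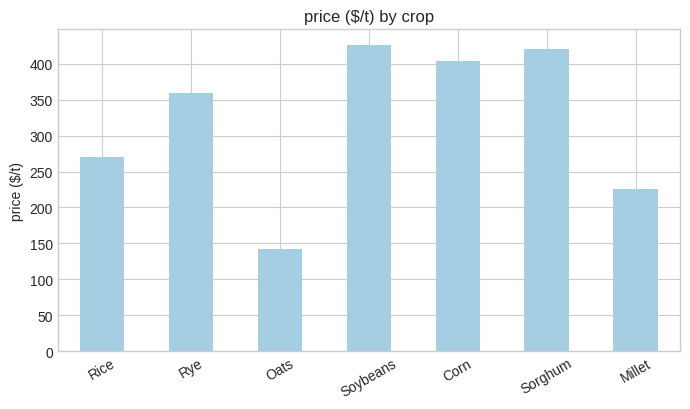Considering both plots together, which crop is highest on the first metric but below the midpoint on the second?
Oats

Chart 2 median price ($/t) ≈ 350; below-median crops: Rice, Oats, Millet. Among those, Oats has the highest yield (t/ha) (≈ 10).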